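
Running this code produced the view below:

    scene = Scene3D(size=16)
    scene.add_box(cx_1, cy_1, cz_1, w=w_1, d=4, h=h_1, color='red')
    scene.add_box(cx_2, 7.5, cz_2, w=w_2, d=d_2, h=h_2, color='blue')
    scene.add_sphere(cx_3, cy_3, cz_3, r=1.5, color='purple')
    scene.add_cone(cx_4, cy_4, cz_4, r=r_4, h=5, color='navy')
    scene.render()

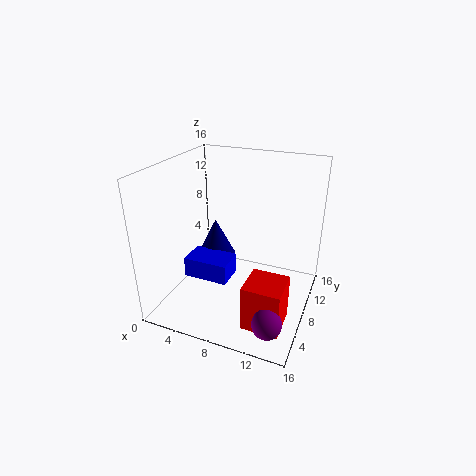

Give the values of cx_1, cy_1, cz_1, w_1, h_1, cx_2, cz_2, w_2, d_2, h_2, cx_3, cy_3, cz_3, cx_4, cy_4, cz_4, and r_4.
cx_1 = 10.5, cy_1 = 2.5, cz_1 = 0.5, w_1 = 4, h_1 = 5, cx_2 = 1, cz_2 = 1.5, w_2 = 5.5, d_2 = 3.5, h_2 = 2.5, cx_3 = 13.5, cy_3 = 2, cz_3 = 2.5, cx_4 = 3, cy_4 = 12.5, cz_4 = 2.5, r_4 = 2.5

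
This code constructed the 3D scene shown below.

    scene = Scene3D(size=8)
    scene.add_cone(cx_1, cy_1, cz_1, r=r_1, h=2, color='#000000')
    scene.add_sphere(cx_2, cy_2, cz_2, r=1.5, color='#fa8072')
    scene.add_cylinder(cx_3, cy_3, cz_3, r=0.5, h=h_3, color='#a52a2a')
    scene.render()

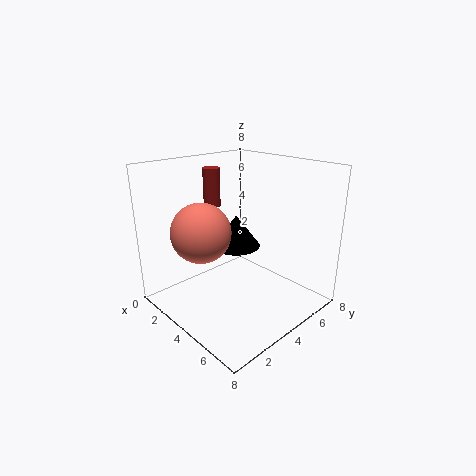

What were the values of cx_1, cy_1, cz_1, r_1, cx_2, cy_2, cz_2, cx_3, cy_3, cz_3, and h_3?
cx_1 = 2.25
cy_1 = 5.5
cz_1 = 2.5
r_1 = 1.5
cx_2 = 4
cy_2 = 1.5
cz_2 = 5
cx_3 = 1.5
cy_3 = 4.25
cz_3 = 5.25
h_3 = 2.25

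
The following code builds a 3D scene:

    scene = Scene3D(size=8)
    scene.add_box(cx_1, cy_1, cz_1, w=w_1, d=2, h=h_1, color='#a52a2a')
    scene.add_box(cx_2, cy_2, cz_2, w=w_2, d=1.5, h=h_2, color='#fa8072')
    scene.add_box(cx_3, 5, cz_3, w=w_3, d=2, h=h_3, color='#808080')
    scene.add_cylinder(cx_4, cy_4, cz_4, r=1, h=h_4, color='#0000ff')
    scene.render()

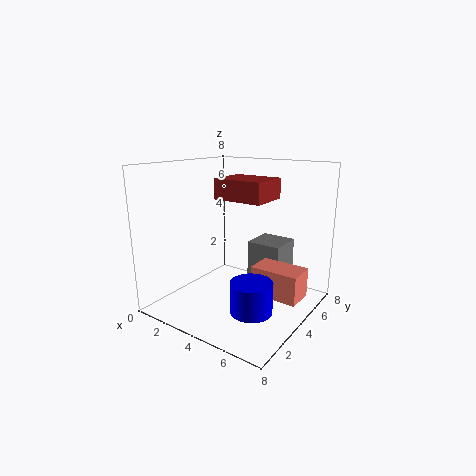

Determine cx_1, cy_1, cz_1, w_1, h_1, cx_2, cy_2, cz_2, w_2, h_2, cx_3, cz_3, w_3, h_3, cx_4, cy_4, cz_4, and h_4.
cx_1 = 4, cy_1 = 2, cz_1 = 6.5, w_1 = 2.5, h_1 = 1, cx_2 = 5.5, cy_2 = 3, cz_2 = 1.5, w_2 = 2.5, h_2 = 1.5, cx_3 = 4, cz_3 = 0.5, w_3 = 2, h_3 = 3, cx_4 = 6.5, cy_4 = 1.5, cz_4 = 1.5, h_4 = 1.5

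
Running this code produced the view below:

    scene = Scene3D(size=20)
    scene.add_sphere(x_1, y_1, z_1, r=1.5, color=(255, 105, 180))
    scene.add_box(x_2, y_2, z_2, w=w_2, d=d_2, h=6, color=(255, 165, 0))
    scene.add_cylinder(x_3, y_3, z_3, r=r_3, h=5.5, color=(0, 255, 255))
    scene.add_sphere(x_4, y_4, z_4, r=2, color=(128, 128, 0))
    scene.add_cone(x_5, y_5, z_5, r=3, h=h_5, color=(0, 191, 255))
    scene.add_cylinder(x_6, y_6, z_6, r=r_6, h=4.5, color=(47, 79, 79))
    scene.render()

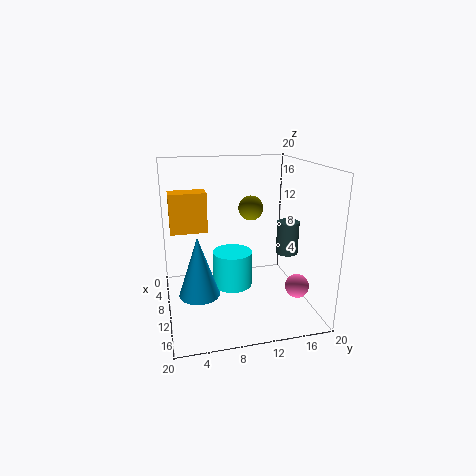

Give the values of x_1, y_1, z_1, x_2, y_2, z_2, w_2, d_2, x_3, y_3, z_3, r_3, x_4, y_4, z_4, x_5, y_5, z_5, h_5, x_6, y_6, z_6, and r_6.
x_1 = 17
y_1 = 16
z_1 = 5.5
x_2 = 2.5
y_2 = 1
z_2 = 9.5
w_2 = 3
d_2 = 5.5
x_3 = 6.5
y_3 = 10
z_3 = 1
r_3 = 3
x_4 = 2.5
y_4 = 14
z_4 = 12
x_5 = 8.5
y_5 = 4.5
z_5 = 1
h_5 = 9
x_6 = 12
y_6 = 16.5
z_6 = 8
r_6 = 1.5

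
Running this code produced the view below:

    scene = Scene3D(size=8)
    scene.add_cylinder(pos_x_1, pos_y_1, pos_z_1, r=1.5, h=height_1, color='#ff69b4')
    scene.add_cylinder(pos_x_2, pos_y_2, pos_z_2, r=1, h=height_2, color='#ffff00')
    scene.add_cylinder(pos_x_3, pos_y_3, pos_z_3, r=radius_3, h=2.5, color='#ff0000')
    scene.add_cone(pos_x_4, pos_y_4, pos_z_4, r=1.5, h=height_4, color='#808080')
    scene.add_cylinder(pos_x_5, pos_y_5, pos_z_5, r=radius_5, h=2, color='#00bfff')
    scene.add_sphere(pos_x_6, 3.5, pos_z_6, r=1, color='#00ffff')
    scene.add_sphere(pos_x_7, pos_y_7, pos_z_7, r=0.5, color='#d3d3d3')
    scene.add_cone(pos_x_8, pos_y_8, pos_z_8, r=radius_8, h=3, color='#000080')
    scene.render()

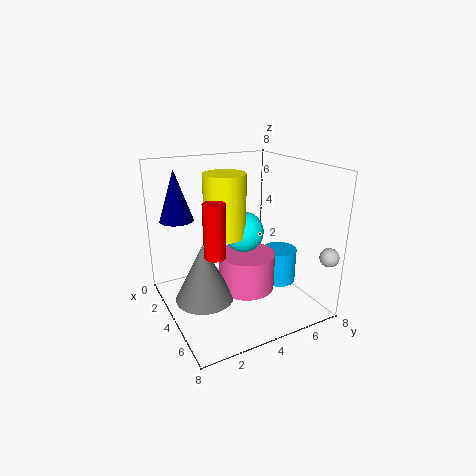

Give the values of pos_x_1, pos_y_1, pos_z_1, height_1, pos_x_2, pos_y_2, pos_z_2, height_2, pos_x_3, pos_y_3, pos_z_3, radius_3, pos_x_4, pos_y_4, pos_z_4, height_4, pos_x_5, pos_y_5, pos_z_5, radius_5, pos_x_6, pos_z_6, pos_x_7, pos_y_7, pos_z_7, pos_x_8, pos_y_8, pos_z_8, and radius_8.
pos_x_1 = 5, pos_y_1 = 4, pos_z_1 = 1.5, height_1 = 2, pos_x_2 = 5.5, pos_y_2 = 2.5, pos_z_2 = 5, height_2 = 3, pos_x_3 = 6.5, pos_y_3 = 1.5, pos_z_3 = 4.5, radius_3 = 0.5, pos_x_4 = 5, pos_y_4 = 1.5, pos_z_4 = 1.5, height_4 = 3, pos_x_5 = 4.5, pos_y_5 = 6.5, pos_z_5 = 1, radius_5 = 1, pos_x_6 = 5.5, pos_z_6 = 5, pos_x_7 = 7.5, pos_y_7 = 7.5, pos_z_7 = 3.5, pos_x_8 = 1, pos_y_8 = 1.5, pos_z_8 = 4.5, radius_8 = 1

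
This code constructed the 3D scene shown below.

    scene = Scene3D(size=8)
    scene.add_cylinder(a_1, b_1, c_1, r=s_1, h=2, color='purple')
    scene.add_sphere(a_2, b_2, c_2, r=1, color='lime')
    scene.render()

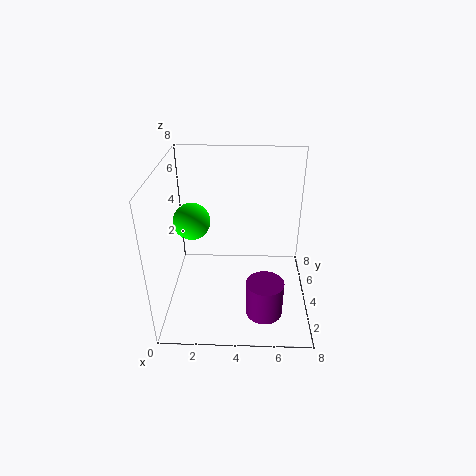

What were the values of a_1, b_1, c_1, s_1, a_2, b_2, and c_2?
a_1 = 5.5
b_1 = 2
c_1 = 0.5
s_1 = 1
a_2 = 1.5
b_2 = 4
c_2 = 5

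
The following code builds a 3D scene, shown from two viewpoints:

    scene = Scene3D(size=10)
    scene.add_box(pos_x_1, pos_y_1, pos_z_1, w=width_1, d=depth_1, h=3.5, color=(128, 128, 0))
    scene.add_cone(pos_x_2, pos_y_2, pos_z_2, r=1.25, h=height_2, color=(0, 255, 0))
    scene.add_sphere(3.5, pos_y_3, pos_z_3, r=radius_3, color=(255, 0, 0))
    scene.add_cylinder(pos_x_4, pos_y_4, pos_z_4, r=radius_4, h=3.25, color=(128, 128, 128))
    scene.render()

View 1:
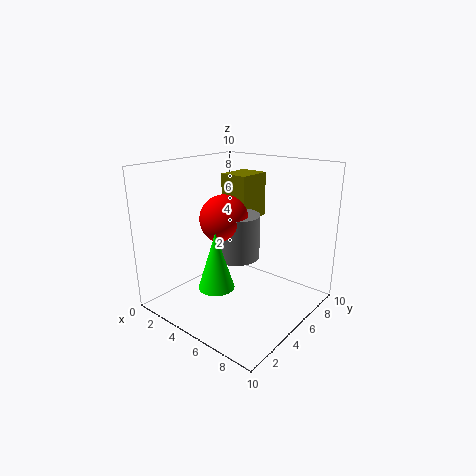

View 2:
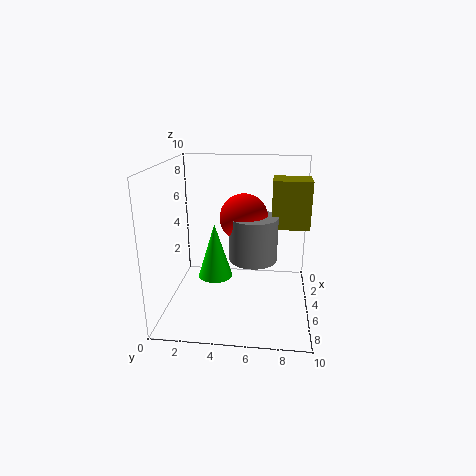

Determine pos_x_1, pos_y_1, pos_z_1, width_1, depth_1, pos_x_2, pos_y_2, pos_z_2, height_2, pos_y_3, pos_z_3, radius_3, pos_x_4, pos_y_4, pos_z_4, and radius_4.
pos_x_1 = 1.5, pos_y_1 = 7.25, pos_z_1 = 5.25, width_1 = 2.25, depth_1 = 2.75, pos_x_2 = 4.5, pos_y_2 = 3.25, pos_z_2 = 1.75, height_2 = 4, pos_y_3 = 5.25, pos_z_3 = 6, radius_3 = 1.75, pos_x_4 = 4, pos_y_4 = 6, pos_z_4 = 3, radius_4 = 1.75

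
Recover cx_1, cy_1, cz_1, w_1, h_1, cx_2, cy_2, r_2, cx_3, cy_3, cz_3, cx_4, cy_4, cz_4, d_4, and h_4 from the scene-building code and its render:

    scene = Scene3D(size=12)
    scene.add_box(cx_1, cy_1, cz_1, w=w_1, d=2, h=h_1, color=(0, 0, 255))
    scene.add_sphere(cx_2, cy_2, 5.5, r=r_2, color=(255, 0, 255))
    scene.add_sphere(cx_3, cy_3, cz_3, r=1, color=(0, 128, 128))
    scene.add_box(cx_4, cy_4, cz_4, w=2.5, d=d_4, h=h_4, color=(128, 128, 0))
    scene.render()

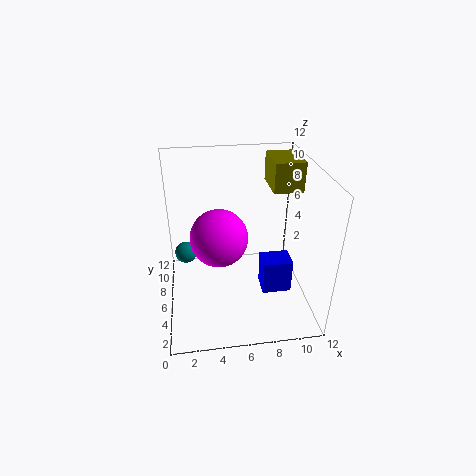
cx_1 = 8, cy_1 = 4.5, cz_1 = 1, w_1 = 2.5, h_1 = 3, cx_2 = 4.5, cy_2 = 7, r_2 = 2.5, cx_3 = 1.5, cy_3 = 9, cz_3 = 3, cx_4 = 9, cy_4 = 6.5, cz_4 = 9.5, d_4 = 3.5, h_4 = 2.5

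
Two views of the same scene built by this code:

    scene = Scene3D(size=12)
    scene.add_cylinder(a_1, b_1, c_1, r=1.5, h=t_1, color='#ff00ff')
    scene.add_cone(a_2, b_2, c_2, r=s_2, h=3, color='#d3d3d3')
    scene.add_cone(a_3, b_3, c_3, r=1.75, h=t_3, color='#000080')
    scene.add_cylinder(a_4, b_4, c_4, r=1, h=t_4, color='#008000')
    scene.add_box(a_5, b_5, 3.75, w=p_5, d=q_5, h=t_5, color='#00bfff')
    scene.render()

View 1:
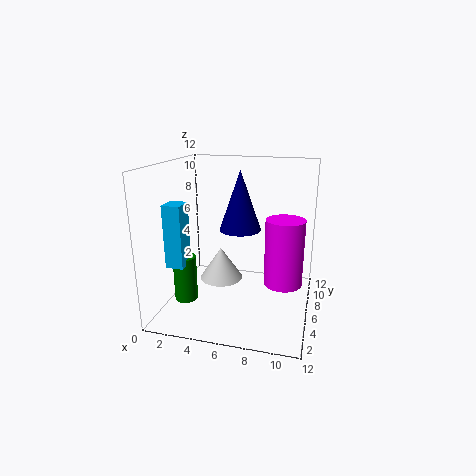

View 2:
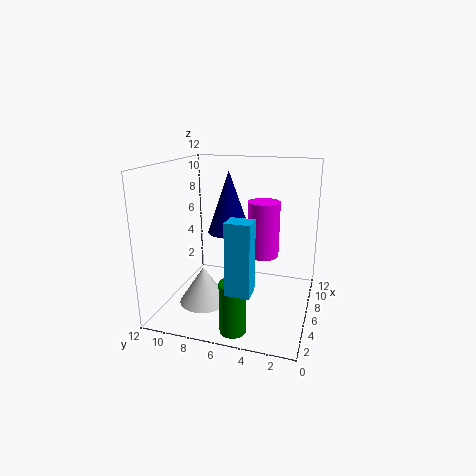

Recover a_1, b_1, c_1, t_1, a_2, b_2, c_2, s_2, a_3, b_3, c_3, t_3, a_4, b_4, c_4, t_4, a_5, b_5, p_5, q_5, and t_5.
a_1 = 10, b_1 = 4.75, c_1 = 3, t_1 = 5.25, a_2 = 3.75, b_2 = 8.25, c_2 = 1, s_2 = 2, a_3 = 6, b_3 = 6.75, c_3 = 6.5, t_3 = 5, a_4 = 1.5, b_4 = 5, c_4 = 0.25, t_4 = 4, a_5 = 0.5, b_5 = 3.5, p_5 = 1.5, q_5 = 1.75, t_5 = 5.25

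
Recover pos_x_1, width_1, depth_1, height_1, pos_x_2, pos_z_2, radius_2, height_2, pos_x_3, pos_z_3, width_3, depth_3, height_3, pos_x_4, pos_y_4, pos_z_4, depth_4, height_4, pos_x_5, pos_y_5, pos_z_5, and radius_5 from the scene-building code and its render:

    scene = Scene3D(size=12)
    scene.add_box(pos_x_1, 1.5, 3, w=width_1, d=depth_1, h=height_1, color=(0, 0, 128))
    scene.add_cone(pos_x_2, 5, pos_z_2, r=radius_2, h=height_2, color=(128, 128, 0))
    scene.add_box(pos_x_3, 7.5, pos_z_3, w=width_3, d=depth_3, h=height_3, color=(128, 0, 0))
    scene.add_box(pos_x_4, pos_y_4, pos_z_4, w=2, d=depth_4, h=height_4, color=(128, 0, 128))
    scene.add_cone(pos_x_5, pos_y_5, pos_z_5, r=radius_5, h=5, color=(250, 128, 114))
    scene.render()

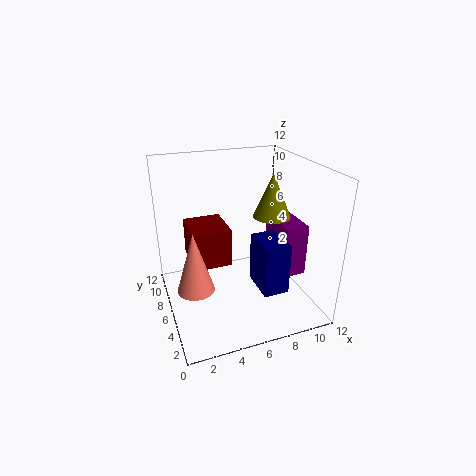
pos_x_1 = 6.5; width_1 = 2; depth_1 = 3; height_1 = 4; pos_x_2 = 8.5; pos_z_2 = 8; radius_2 = 1.5; height_2 = 3.5; pos_x_3 = 2.5; pos_z_3 = 2.5; width_3 = 3.5; depth_3 = 4; height_3 = 3.5; pos_x_4 = 9.5; pos_y_4 = 4; pos_z_4 = 2.5; depth_4 = 4; height_4 = 4.5; pos_x_5 = 2; pos_y_5 = 5; pos_z_5 = 2.5; radius_5 = 1.5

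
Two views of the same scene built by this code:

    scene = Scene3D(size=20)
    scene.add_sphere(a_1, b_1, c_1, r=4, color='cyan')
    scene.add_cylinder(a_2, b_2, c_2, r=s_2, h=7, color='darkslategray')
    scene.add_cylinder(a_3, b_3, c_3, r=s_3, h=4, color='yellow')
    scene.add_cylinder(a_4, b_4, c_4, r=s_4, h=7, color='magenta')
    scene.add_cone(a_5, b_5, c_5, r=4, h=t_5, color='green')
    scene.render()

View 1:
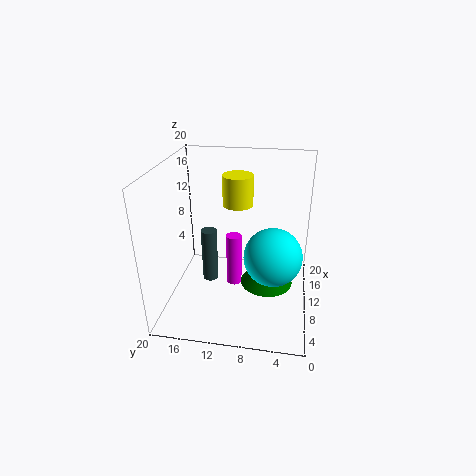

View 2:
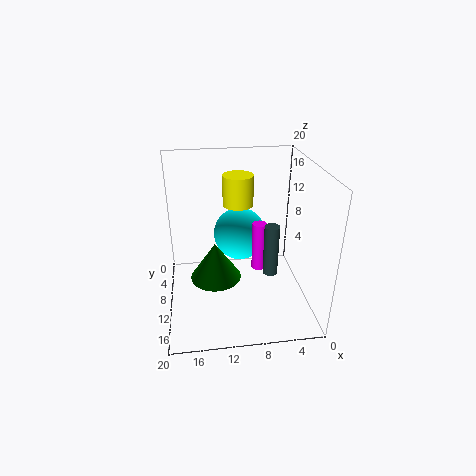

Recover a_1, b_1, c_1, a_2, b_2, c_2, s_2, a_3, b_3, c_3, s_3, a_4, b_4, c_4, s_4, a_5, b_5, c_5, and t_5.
a_1 = 9
b_1 = 5
c_1 = 8
a_2 = 6
b_2 = 13
c_2 = 6
s_2 = 1
a_3 = 10
b_3 = 10
c_3 = 15
s_3 = 2
a_4 = 7
b_4 = 10
c_4 = 5
s_4 = 1
a_5 = 13
b_5 = 6
c_5 = 1
t_5 = 6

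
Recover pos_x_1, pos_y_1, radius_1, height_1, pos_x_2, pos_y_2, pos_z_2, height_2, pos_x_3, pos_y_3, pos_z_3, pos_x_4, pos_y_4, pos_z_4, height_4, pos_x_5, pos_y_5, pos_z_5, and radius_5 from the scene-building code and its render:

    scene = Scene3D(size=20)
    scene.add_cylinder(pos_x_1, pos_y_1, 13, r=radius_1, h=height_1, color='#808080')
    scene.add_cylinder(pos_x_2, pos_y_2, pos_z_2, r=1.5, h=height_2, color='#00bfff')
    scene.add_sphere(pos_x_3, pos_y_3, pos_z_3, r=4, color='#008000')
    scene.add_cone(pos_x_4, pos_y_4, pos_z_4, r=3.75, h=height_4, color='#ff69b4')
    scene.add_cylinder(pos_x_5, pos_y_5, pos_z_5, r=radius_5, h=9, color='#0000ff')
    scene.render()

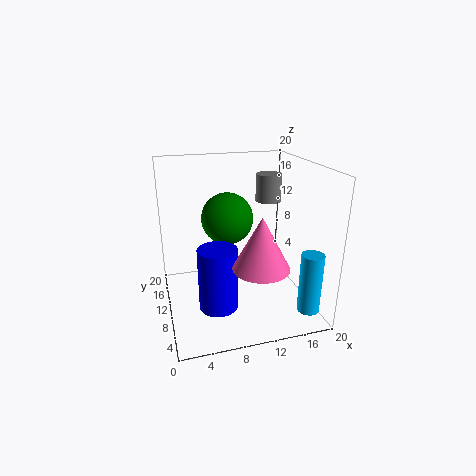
pos_x_1 = 16.75; pos_y_1 = 16.25; radius_1 = 2; height_1 = 4.25; pos_x_2 = 18; pos_y_2 = 3.25; pos_z_2 = 1.25; height_2 = 8.25; pos_x_3 = 10; pos_y_3 = 16; pos_z_3 = 10.75; pos_x_4 = 11.75; pos_y_4 = 5.25; pos_z_4 = 7.5; height_4 = 7; pos_x_5 = 6.75; pos_y_5 = 8.75; pos_z_5 = 0.25; radius_5 = 2.75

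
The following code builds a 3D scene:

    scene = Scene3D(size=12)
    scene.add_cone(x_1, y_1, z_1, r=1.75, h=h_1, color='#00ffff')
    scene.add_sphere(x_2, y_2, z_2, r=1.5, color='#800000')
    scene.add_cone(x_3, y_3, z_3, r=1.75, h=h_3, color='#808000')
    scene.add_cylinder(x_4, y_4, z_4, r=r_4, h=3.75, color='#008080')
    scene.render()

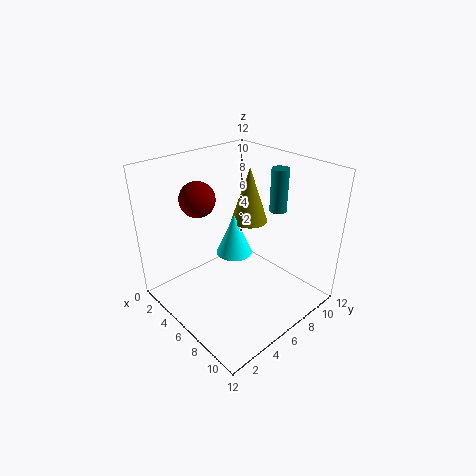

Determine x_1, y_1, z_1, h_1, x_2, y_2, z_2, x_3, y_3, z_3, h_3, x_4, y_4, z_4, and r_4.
x_1 = 3, y_1 = 8.25, z_1 = 2.25, h_1 = 4, x_2 = 3, y_2 = 4.25, z_2 = 9, x_3 = 3.25, y_3 = 10, z_3 = 5.25, h_3 = 5.25, x_4 = 6.75, y_4 = 10, z_4 = 7.5, r_4 = 0.75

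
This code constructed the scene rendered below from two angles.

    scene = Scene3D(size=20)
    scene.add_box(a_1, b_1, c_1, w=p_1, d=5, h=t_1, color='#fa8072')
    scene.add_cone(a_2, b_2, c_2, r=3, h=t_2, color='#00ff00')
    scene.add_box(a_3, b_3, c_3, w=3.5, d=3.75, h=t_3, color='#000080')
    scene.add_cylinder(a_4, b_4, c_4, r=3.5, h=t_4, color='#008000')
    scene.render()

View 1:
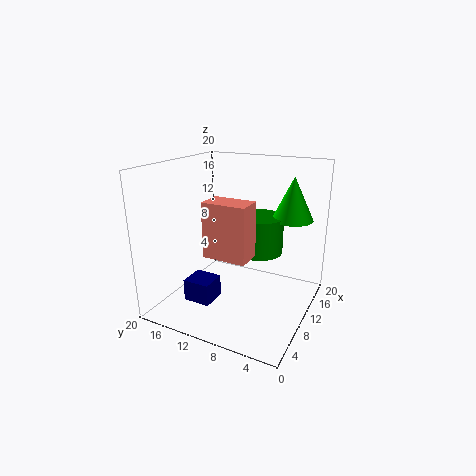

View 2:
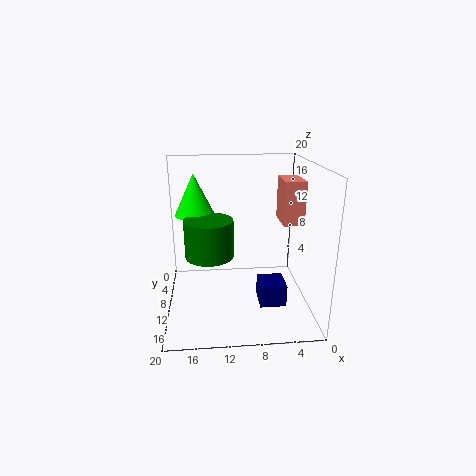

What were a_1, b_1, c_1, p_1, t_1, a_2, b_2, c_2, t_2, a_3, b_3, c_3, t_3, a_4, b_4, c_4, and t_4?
a_1 = 0.5, b_1 = 4.5, c_1 = 11.25, p_1 = 3, t_1 = 6.25, a_2 = 16, b_2 = 4.25, c_2 = 11.75, t_2 = 6.25, a_3 = 4, b_3 = 11.5, c_3 = 2, t_3 = 3, a_4 = 14, b_4 = 8.5, c_4 = 6.75, t_4 = 5.5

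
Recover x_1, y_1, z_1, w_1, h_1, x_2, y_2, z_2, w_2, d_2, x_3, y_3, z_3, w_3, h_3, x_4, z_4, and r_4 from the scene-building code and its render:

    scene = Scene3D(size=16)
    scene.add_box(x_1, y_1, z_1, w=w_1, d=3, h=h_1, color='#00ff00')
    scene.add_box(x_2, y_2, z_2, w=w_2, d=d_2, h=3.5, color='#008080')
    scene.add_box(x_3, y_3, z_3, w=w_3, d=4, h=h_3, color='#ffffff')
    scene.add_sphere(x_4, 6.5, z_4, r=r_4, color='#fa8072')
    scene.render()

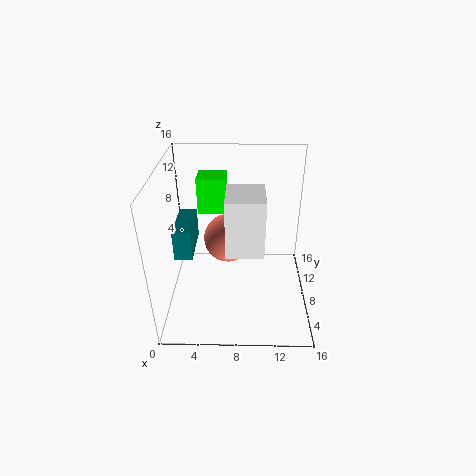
x_1 = 3; y_1 = 12.5; z_1 = 8.5; w_1 = 3.5; h_1 = 4.5; x_2 = 1; y_2 = 6.5; z_2 = 6; w_2 = 2; d_2 = 5.5; x_3 = 7; y_3 = 1.5; z_3 = 10; w_3 = 3.5; h_3 = 5.5; x_4 = 7; z_4 = 9; r_4 = 2.5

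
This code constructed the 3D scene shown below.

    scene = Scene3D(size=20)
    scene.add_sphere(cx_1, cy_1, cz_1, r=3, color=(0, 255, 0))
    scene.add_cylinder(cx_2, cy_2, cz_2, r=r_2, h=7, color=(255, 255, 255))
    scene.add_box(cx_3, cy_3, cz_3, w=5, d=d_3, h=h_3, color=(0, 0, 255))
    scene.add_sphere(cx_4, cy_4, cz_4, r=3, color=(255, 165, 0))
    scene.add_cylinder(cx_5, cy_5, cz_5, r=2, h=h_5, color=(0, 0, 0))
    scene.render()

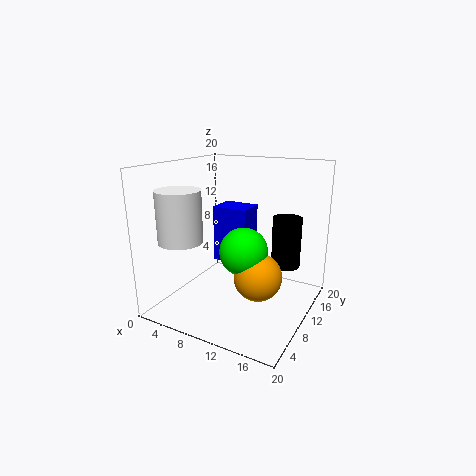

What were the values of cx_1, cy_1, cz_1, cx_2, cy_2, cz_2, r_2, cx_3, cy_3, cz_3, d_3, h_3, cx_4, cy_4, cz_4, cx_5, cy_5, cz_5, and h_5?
cx_1 = 13; cy_1 = 6; cz_1 = 10; cx_2 = 4; cy_2 = 5; cz_2 = 10; r_2 = 3; cx_3 = 6; cy_3 = 10; cz_3 = 6; d_3 = 4; h_3 = 8; cx_4 = 15; cy_4 = 6; cz_4 = 7; cx_5 = 16; cy_5 = 13; cz_5 = 6; h_5 = 7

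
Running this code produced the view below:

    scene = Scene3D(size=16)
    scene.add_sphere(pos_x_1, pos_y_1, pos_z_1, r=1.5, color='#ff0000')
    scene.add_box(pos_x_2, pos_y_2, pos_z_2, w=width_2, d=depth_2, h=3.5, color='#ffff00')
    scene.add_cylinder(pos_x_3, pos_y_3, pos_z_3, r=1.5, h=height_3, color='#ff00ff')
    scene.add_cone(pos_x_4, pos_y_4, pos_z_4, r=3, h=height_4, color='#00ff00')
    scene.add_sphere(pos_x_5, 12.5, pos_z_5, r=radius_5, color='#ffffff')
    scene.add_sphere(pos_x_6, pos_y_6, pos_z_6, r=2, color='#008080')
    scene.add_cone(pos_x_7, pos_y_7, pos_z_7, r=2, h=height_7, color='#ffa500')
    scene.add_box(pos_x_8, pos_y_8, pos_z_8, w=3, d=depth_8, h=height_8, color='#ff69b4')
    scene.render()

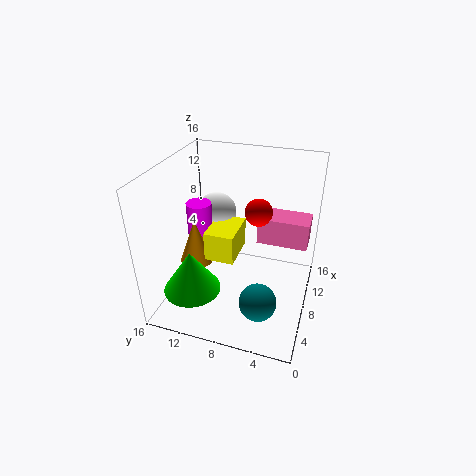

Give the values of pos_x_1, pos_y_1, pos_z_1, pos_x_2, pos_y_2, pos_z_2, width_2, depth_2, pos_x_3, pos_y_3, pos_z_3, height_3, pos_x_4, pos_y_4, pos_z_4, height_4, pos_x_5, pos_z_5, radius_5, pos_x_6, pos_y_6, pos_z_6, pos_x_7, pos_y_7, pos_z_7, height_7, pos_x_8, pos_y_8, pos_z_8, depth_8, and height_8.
pos_x_1 = 9
pos_y_1 = 6
pos_z_1 = 11
pos_x_2 = 7.5
pos_y_2 = 8.5
pos_z_2 = 4.5
width_2 = 5
depth_2 = 3.5
pos_x_3 = 10
pos_y_3 = 13.5
pos_z_3 = 6
height_3 = 4.5
pos_x_4 = 3
pos_y_4 = 11.5
pos_z_4 = 4
height_4 = 4.5
pos_x_5 = 13
pos_z_5 = 8
radius_5 = 2.5
pos_x_6 = 4
pos_y_6 = 4.5
pos_z_6 = 3
pos_x_7 = 8.5
pos_y_7 = 13.5
pos_z_7 = 3.5
height_7 = 5.5
pos_x_8 = 8.5
pos_y_8 = 0.5
pos_z_8 = 7.5
depth_8 = 5.5
height_8 = 3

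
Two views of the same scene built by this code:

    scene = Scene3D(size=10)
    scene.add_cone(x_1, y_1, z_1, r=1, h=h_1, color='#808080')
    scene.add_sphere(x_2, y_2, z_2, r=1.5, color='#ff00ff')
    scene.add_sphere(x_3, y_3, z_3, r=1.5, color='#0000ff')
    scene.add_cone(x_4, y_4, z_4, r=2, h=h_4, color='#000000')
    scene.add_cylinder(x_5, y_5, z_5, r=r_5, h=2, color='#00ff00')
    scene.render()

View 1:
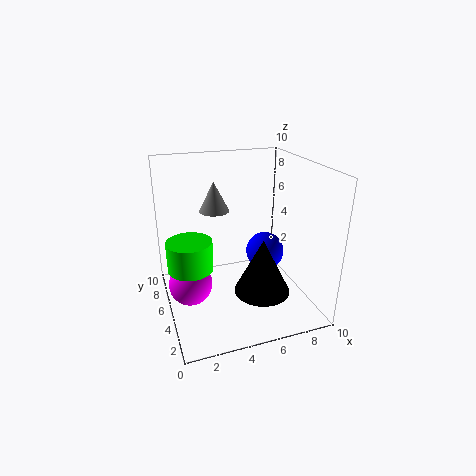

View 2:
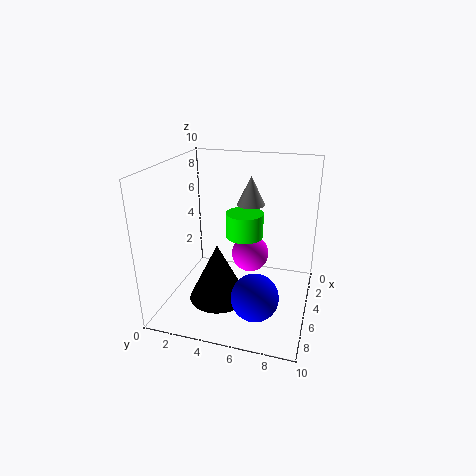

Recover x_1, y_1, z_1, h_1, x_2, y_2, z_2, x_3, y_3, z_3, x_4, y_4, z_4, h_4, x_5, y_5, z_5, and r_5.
x_1 = 3.5; y_1 = 5.5; z_1 = 7; h_1 = 2; x_2 = 1.5; y_2 = 5; z_2 = 2; x_3 = 8; y_3 = 7; z_3 = 2.5; x_4 = 6.5; y_4 = 4; z_4 = 1; h_4 = 4; x_5 = 1.5; y_5 = 4.5; z_5 = 3.5; r_5 = 1.5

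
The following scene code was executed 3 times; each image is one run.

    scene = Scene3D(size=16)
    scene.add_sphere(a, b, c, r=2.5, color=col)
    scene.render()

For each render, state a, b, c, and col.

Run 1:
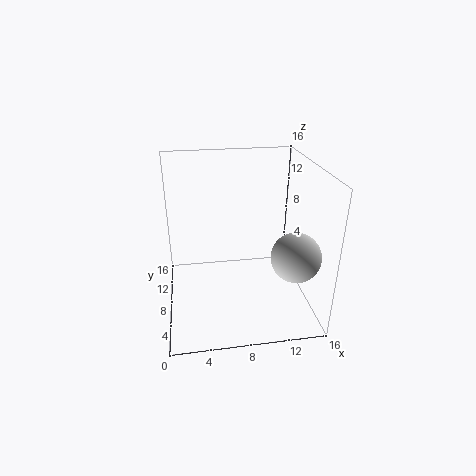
a = 13; b = 3; c = 8; col = 'lightgray'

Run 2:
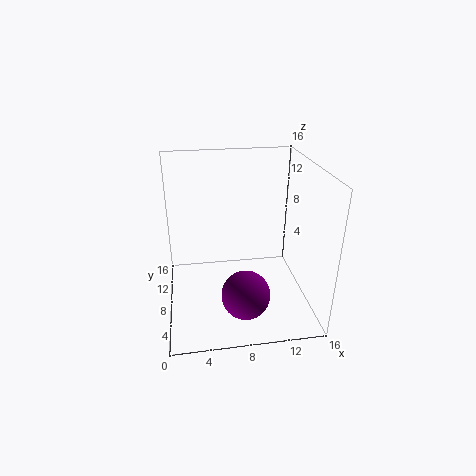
a = 8; b = 3; c = 4; col = 'purple'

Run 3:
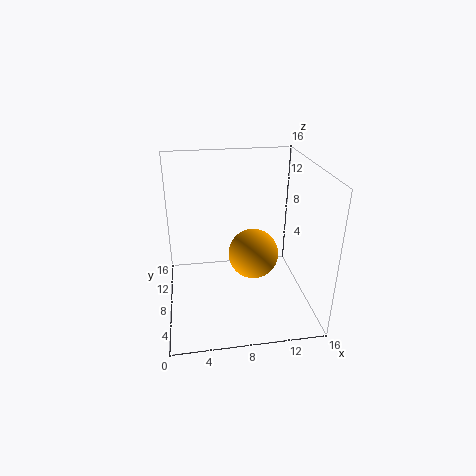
a = 9; b = 4.5; c = 8; col = 'orange'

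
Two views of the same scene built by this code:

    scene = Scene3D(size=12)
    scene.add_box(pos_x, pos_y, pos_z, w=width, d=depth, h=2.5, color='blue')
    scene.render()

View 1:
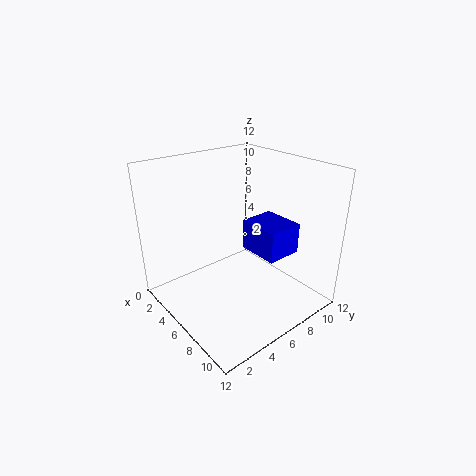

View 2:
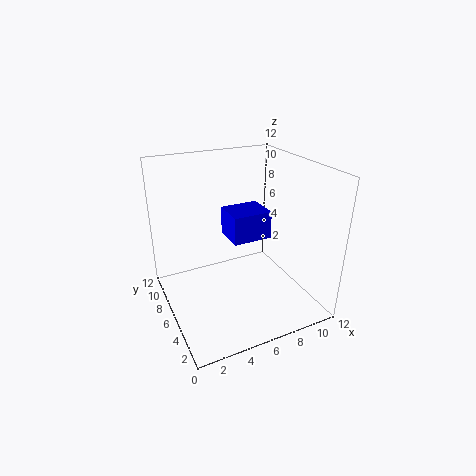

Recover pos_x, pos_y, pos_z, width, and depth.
pos_x = 6, pos_y = 6.5, pos_z = 5, width = 3.5, depth = 3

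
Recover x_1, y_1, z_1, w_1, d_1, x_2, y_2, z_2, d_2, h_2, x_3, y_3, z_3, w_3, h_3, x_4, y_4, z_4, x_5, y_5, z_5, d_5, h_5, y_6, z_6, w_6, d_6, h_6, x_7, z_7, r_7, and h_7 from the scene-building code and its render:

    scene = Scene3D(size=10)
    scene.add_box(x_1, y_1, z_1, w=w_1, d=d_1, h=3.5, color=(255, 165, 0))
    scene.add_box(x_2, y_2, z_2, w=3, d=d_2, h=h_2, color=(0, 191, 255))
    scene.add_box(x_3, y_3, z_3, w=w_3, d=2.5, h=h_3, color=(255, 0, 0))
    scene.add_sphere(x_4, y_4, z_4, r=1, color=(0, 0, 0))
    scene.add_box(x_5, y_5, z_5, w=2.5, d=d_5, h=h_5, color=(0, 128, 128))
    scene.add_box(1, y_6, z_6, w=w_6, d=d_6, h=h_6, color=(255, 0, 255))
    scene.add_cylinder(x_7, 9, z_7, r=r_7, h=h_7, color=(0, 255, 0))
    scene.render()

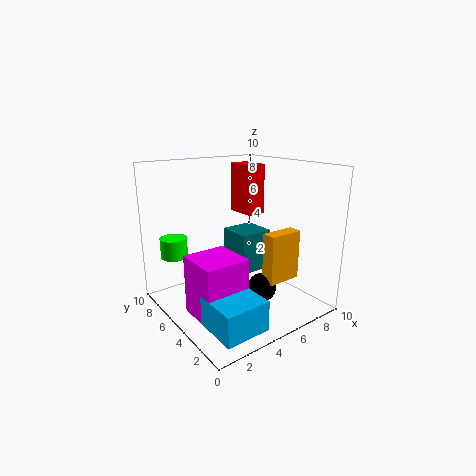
x_1 = 6; y_1 = 2.5; z_1 = 2; w_1 = 2.5; d_1 = 1; x_2 = 1; y_2 = 0.5; z_2 = 0.5; d_2 = 3; h_2 = 2; x_3 = 8; y_3 = 7.5; z_3 = 5.5; w_3 = 1.5; h_3 = 4; x_4 = 6; y_4 = 3.5; z_4 = 1.5; x_5 = 5.5; y_5 = 5; z_5 = 2; d_5 = 2.5; h_5 = 3; y_6 = 2.5; z_6 = 0.5; w_6 = 3; d_6 = 3; h_6 = 4; x_7 = 2; z_7 = 3; r_7 = 1; h_7 = 1.5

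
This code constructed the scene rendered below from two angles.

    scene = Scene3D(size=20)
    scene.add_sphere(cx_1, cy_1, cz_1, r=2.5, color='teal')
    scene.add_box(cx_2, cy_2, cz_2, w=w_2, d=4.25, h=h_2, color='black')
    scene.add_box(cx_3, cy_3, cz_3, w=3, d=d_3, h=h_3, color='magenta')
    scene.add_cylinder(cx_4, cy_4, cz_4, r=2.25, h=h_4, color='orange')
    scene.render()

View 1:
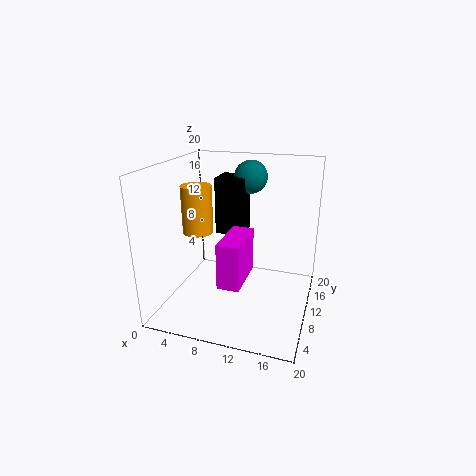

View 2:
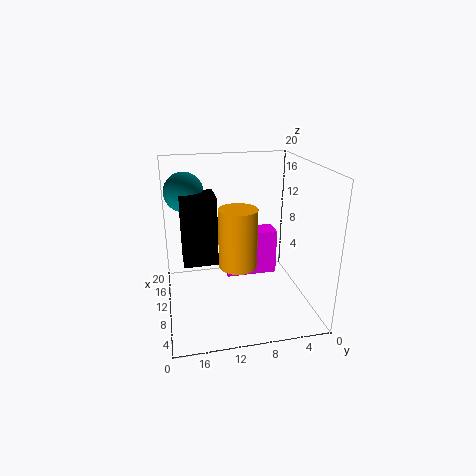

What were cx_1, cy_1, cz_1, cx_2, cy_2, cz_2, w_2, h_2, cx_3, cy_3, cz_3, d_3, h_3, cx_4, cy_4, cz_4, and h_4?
cx_1 = 9.75; cy_1 = 17; cz_1 = 17; cx_2 = 5.25; cy_2 = 13.5; cz_2 = 8.75; w_2 = 4.25; h_2 = 8.5; cx_3 = 8.75; cy_3 = 4.75; cz_3 = 4.75; d_3 = 7; h_3 = 6.25; cx_4 = 3.25; cy_4 = 11.5; cz_4 = 9.5; h_4 = 7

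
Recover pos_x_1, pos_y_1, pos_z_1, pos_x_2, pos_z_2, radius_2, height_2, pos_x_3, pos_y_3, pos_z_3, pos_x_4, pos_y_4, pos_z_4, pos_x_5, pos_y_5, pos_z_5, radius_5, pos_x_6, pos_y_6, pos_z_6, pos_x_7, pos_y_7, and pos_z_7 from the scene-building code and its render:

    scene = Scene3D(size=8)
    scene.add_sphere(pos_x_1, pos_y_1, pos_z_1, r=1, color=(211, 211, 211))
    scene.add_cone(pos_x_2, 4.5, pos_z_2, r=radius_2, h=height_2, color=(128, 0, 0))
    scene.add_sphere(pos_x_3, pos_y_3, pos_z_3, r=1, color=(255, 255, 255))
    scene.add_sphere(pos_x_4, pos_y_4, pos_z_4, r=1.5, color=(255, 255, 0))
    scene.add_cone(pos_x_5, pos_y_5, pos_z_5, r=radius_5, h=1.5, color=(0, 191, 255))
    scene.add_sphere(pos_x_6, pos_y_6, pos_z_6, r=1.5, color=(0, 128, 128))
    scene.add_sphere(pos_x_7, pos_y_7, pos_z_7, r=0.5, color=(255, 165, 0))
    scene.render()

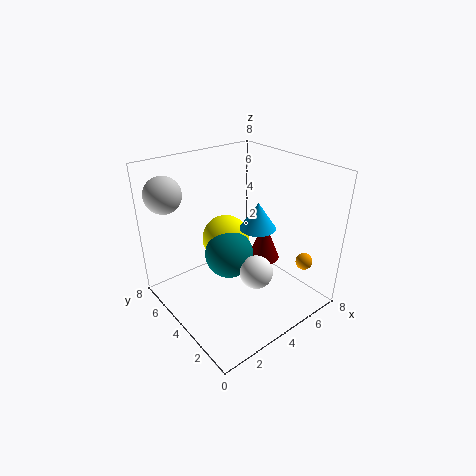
pos_x_1 = 1
pos_y_1 = 6.5
pos_z_1 = 6.5
pos_x_2 = 6.5
pos_z_2 = 1.5
radius_2 = 1
height_2 = 2.5
pos_x_3 = 5
pos_y_3 = 3.5
pos_z_3 = 1.5
pos_x_4 = 5
pos_y_4 = 6.5
pos_z_4 = 2.5
pos_x_5 = 5
pos_y_5 = 3.5
pos_z_5 = 4.5
radius_5 = 1
pos_x_6 = 4.5
pos_y_6 = 5.5
pos_z_6 = 2
pos_x_7 = 7.5
pos_y_7 = 2
pos_z_7 = 2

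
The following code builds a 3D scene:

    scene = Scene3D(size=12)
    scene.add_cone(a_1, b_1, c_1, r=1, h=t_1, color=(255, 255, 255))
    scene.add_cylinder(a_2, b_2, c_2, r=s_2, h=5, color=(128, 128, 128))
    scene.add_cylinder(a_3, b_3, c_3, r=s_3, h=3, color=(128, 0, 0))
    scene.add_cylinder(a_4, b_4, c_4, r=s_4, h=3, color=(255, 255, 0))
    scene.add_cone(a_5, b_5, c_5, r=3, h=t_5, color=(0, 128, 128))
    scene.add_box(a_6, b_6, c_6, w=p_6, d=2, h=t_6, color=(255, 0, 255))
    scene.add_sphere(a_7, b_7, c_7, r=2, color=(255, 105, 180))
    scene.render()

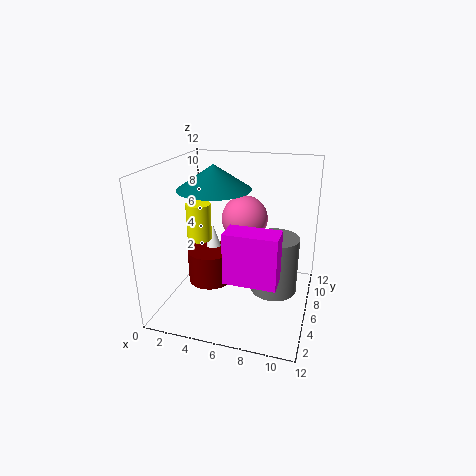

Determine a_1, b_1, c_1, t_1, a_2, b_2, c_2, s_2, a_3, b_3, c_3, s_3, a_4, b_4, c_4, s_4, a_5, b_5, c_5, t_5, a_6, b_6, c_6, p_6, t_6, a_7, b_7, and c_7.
a_1 = 3, b_1 = 8, c_1 = 3, t_1 = 3, a_2 = 9, b_2 = 7, c_2 = 1, s_2 = 2, a_3 = 3, b_3 = 7, c_3 = 1, s_3 = 2, a_4 = 3, b_4 = 5, c_4 = 6, s_4 = 1, a_5 = 4, b_5 = 6, c_5 = 10, t_5 = 2, a_6 = 6, b_6 = 2, c_6 = 4, p_6 = 4, t_6 = 4, a_7 = 6, b_7 = 8, c_7 = 7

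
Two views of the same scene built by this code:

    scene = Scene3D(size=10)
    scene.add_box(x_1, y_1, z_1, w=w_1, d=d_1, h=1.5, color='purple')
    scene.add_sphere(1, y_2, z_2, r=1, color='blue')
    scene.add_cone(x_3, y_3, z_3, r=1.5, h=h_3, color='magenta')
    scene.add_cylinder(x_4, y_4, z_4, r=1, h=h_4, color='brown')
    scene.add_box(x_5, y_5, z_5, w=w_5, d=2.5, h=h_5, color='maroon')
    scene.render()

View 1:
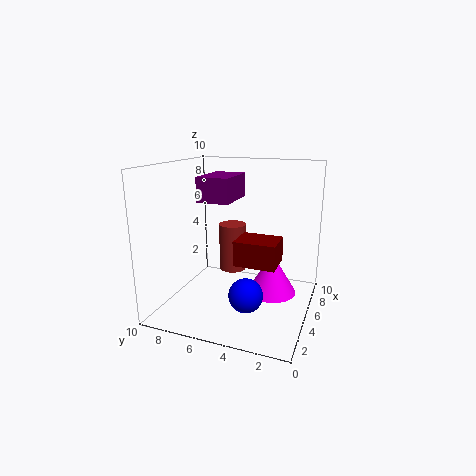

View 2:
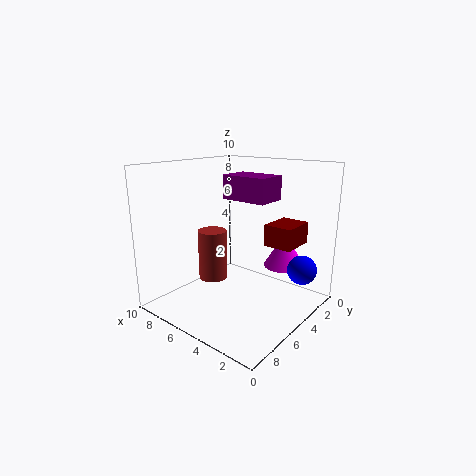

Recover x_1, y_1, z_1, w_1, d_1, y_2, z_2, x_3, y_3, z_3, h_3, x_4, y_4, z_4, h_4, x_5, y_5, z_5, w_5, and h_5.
x_1 = 2, y_1 = 4.5, z_1 = 8, w_1 = 3, d_1 = 2, y_2 = 3, z_2 = 3, x_3 = 3, y_3 = 2, z_3 = 2.5, h_3 = 2.5, x_4 = 6.5, y_4 = 6, z_4 = 2, h_4 = 3.5, x_5 = 1.5, y_5 = 1.5, z_5 = 4.5, w_5 = 2, h_5 = 1.5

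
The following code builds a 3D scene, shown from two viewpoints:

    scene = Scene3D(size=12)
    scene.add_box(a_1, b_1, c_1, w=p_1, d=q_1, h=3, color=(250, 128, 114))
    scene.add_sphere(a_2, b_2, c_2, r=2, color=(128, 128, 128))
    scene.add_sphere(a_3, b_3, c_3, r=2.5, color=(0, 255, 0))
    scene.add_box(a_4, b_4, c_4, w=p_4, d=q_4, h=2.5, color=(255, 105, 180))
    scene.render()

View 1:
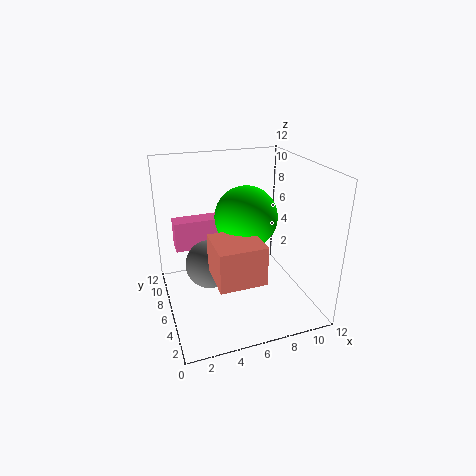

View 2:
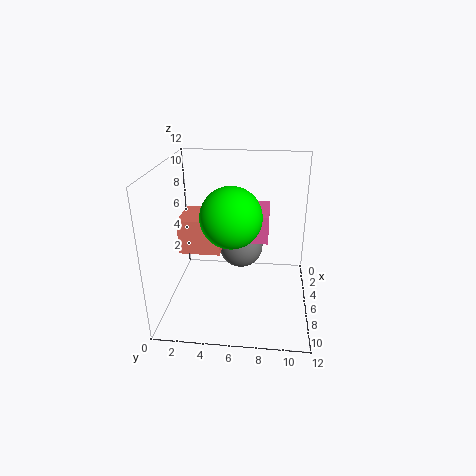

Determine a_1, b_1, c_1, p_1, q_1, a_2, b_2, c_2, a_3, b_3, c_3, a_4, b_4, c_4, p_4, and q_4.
a_1 = 3; b_1 = 1; c_1 = 4.5; p_1 = 3.5; q_1 = 3.5; a_2 = 3.5; b_2 = 6; c_2 = 4; a_3 = 6.5; b_3 = 5.5; c_3 = 8; a_4 = 1; b_4 = 7; c_4 = 5; p_4 = 4; q_4 = 1.5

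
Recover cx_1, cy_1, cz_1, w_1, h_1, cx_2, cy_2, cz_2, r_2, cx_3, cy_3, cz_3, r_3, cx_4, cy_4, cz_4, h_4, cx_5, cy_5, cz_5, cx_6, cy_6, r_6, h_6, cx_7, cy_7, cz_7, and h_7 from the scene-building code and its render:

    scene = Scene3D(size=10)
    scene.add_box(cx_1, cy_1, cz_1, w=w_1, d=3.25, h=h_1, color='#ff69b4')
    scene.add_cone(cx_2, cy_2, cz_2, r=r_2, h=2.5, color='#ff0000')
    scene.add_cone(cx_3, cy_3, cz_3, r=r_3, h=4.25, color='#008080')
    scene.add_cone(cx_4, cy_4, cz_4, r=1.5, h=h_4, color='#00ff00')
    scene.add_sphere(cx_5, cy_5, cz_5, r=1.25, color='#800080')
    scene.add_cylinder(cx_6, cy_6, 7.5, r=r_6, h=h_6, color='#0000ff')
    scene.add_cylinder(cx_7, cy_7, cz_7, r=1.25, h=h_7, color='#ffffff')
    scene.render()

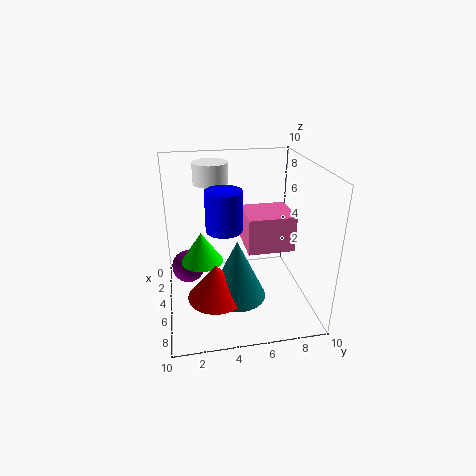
cx_1 = 3.25; cy_1 = 5.5; cz_1 = 4.25; w_1 = 3; h_1 = 2.5; cx_2 = 6.25; cy_2 = 3.25; cz_2 = 1.25; r_2 = 2; cx_3 = 6; cy_3 = 4.75; cz_3 = 1; r_3 = 2; cx_4 = 4.25; cy_4 = 2.5; cz_4 = 3; h_4 = 2.25; cx_5 = 2.75; cy_5 = 1.5; cz_5 = 1.75; cx_6 = 8.75; cy_6 = 3.5; r_6 = 1; h_6 = 2.25; cx_7 = 2.5; cy_7 = 3.5; cz_7 = 8.25; h_7 = 1.5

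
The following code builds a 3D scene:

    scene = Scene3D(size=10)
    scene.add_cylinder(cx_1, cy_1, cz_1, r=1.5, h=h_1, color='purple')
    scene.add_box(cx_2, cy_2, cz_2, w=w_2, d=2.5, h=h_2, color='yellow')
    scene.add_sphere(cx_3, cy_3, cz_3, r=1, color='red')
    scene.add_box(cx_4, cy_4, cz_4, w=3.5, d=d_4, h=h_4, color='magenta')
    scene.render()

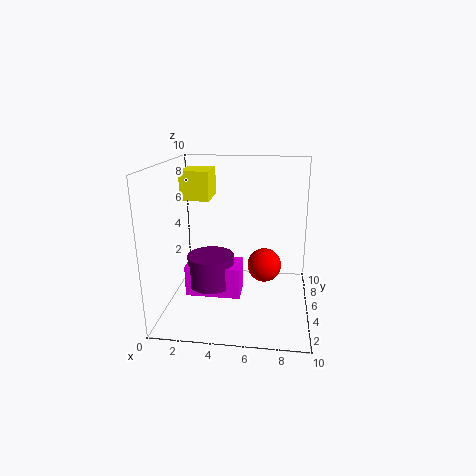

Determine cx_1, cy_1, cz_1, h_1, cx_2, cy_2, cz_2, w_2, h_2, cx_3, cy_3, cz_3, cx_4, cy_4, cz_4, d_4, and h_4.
cx_1 = 3.5; cy_1 = 3; cz_1 = 2.5; h_1 = 2; cx_2 = 1; cy_2 = 5; cz_2 = 7.5; w_2 = 2; h_2 = 2; cx_3 = 7; cy_3 = 2; cz_3 = 4.5; cx_4 = 2; cy_4 = 2; cz_4 = 2; d_4 = 2; h_4 = 2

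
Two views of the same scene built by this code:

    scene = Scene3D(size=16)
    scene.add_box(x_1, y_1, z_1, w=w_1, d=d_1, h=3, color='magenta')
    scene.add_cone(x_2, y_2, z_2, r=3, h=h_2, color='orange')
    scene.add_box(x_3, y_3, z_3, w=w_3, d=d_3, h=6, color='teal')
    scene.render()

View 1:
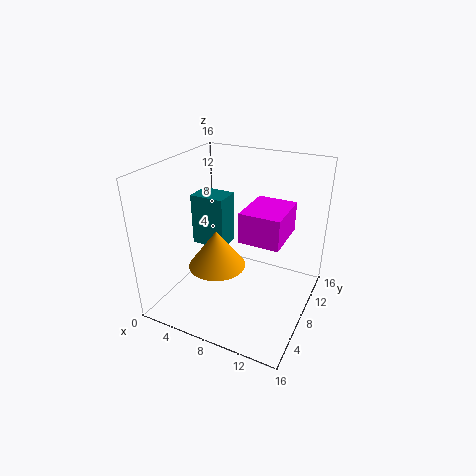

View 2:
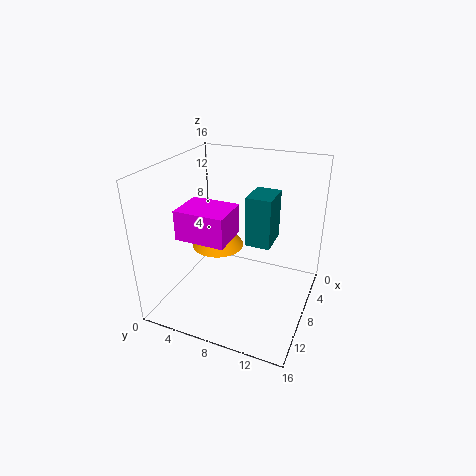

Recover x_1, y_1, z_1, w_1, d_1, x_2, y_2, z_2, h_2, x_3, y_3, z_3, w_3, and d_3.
x_1 = 10; y_1 = 4; z_1 = 10; w_1 = 4; d_1 = 5; x_2 = 7; y_2 = 5; z_2 = 6; h_2 = 4; x_3 = 2; y_3 = 8; z_3 = 6; w_3 = 4; d_3 = 3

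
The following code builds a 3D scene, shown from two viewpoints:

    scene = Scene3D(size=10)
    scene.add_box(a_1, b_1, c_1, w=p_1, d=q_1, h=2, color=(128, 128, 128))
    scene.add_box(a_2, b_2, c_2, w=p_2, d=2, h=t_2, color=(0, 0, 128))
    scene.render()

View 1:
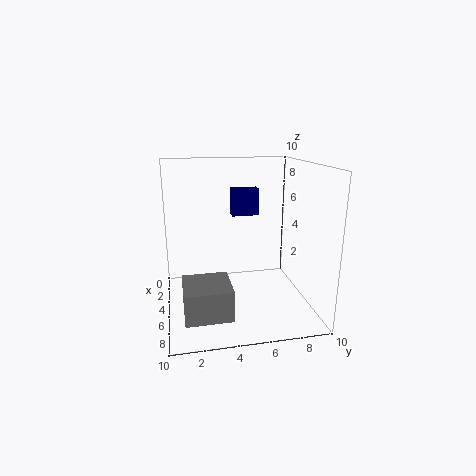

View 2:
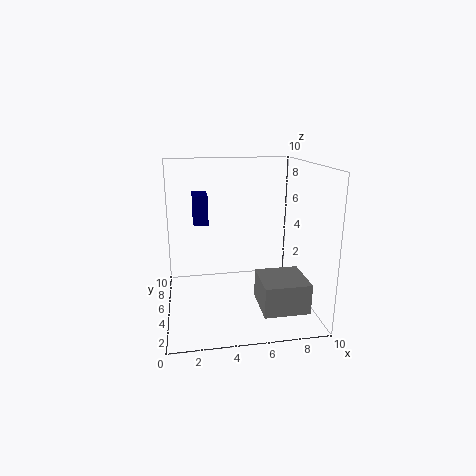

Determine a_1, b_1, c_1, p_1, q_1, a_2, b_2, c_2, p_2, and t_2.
a_1 = 6
b_1 = 1
c_1 = 1
p_1 = 3
q_1 = 3
a_2 = 2
b_2 = 5
c_2 = 6
p_2 = 1
t_2 = 2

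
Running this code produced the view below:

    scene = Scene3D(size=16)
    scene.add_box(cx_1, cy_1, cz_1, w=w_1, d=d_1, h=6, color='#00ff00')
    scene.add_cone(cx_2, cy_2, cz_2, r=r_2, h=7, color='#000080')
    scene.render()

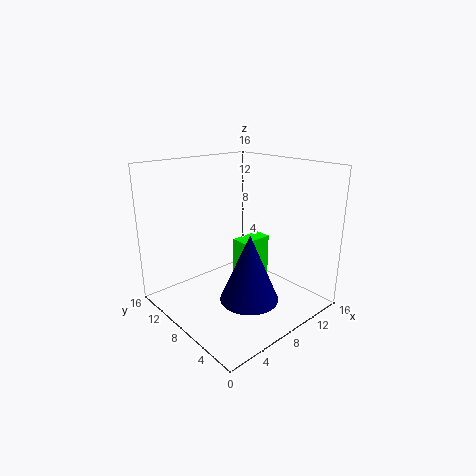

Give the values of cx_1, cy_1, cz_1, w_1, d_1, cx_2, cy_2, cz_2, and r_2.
cx_1 = 9
cy_1 = 8
cz_1 = 1
w_1 = 4
d_1 = 2
cx_2 = 6
cy_2 = 4
cz_2 = 3
r_2 = 3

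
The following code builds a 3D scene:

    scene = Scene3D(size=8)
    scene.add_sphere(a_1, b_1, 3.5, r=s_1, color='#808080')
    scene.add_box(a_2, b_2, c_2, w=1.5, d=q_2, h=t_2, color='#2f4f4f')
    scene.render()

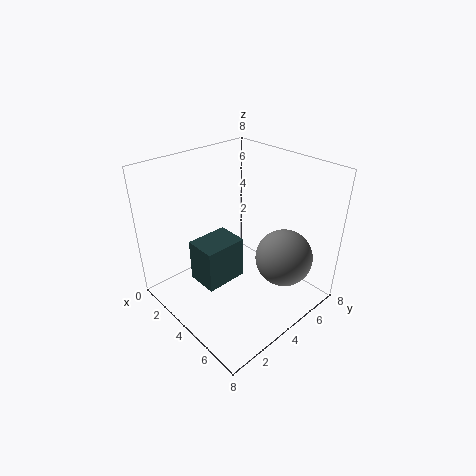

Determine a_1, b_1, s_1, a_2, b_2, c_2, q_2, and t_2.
a_1 = 6.5
b_1 = 5
s_1 = 1.5
a_2 = 4.5
b_2 = 0.5
c_2 = 3.5
q_2 = 2
t_2 = 2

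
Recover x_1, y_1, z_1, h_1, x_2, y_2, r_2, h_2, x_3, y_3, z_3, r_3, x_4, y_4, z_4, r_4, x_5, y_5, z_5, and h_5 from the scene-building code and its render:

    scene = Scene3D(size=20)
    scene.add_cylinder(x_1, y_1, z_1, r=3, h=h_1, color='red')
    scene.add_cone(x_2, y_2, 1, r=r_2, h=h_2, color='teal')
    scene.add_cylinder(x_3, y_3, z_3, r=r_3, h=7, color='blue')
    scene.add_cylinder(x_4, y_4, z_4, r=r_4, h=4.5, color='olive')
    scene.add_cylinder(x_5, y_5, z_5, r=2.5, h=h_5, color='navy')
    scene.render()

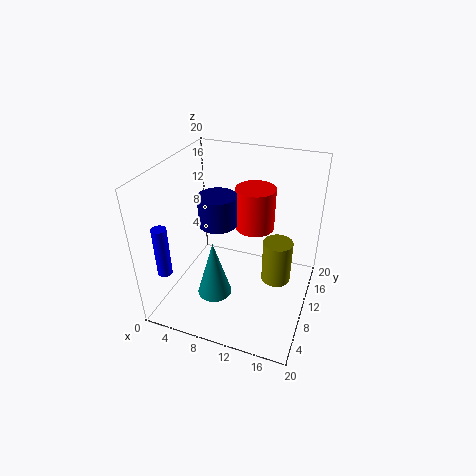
x_1 = 10.5, y_1 = 16, z_1 = 8.5, h_1 = 6.5, x_2 = 7, y_2 = 8, r_2 = 2.5, h_2 = 8.5, x_3 = 1.5, y_3 = 4, z_3 = 6, r_3 = 1, x_4 = 17.5, y_4 = 1.5, z_4 = 12, r_4 = 1.5, x_5 = 8, y_5 = 8, z_5 = 13, h_5 = 4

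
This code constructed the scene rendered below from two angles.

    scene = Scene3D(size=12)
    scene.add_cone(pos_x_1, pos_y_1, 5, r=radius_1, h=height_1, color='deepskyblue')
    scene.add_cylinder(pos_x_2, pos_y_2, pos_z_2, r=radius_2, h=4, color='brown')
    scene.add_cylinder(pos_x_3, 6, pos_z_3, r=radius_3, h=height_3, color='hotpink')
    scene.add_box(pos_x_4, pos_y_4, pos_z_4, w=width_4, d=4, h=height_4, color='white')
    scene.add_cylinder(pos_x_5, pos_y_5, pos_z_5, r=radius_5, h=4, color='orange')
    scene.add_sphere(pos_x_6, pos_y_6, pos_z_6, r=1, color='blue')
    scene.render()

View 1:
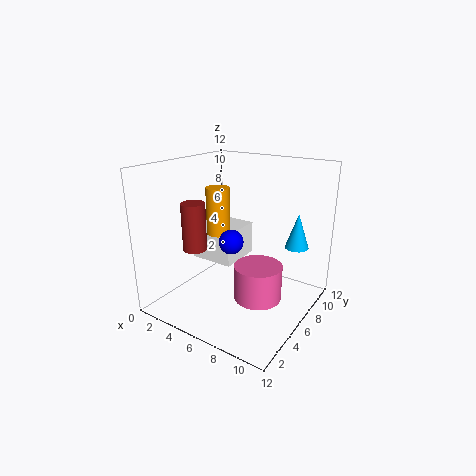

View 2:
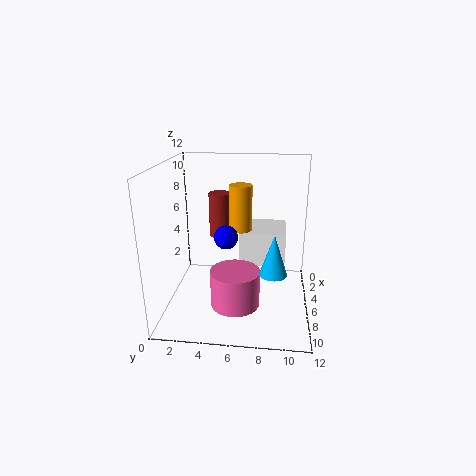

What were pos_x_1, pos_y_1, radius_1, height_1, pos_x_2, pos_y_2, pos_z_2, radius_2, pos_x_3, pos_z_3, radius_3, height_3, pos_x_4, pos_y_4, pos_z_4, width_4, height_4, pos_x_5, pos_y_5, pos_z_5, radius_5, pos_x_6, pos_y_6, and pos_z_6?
pos_x_1 = 10; pos_y_1 = 9; radius_1 = 1; height_1 = 3; pos_x_2 = 3; pos_y_2 = 4; pos_z_2 = 5; radius_2 = 1; pos_x_3 = 8; pos_z_3 = 1; radius_3 = 2; height_3 = 3; pos_x_4 = 1; pos_y_4 = 6; pos_z_4 = 3; width_4 = 4; height_4 = 3; pos_x_5 = 4; pos_y_5 = 6; pos_z_5 = 6; radius_5 = 1; pos_x_6 = 6; pos_y_6 = 5; pos_z_6 = 6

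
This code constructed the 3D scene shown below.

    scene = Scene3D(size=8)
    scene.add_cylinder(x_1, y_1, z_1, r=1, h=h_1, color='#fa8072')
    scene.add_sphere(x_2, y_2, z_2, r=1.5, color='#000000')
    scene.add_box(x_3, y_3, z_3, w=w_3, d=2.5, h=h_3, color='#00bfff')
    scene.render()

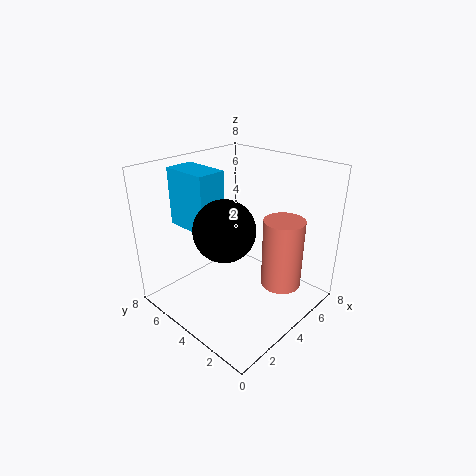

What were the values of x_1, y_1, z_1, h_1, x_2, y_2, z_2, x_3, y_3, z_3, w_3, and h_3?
x_1 = 4
y_1 = 1
z_1 = 2.5
h_1 = 3.5
x_2 = 2
y_2 = 3
z_2 = 5.5
x_3 = 1.5
y_3 = 4
z_3 = 5
w_3 = 1.5
h_3 = 3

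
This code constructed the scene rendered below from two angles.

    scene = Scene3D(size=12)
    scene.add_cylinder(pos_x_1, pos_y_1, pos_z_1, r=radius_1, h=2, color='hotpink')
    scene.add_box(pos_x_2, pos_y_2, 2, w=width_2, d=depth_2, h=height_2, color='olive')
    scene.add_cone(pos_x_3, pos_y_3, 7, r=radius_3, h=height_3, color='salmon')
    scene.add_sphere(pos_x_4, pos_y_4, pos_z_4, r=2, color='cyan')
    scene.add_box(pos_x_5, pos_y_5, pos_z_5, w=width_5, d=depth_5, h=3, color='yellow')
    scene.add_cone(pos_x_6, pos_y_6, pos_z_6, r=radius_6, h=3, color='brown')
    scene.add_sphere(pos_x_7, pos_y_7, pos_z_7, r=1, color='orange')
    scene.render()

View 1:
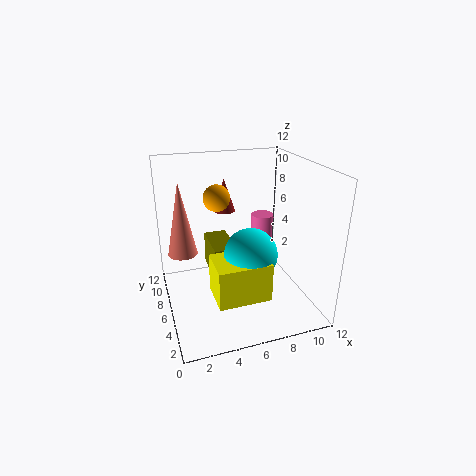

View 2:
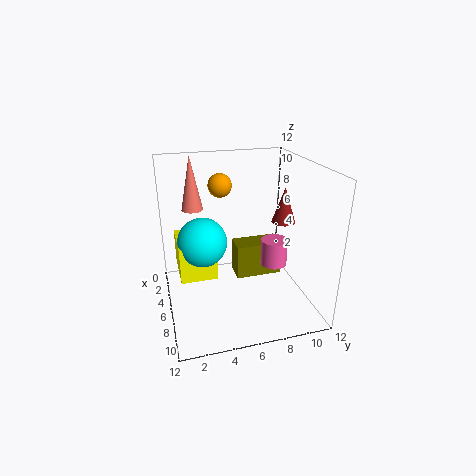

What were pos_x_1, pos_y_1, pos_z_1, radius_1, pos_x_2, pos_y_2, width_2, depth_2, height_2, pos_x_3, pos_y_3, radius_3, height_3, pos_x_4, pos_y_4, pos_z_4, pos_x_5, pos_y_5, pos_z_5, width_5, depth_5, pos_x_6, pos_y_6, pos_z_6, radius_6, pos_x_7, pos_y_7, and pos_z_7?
pos_x_1 = 9; pos_y_1 = 8; pos_z_1 = 5; radius_1 = 1; pos_x_2 = 4; pos_y_2 = 6; width_2 = 2; depth_2 = 4; height_2 = 3; pos_x_3 = 1; pos_y_3 = 3; radius_3 = 1; height_3 = 5; pos_x_4 = 6; pos_y_4 = 3; pos_z_4 = 6; pos_x_5 = 3; pos_y_5 = 1; pos_z_5 = 3; width_5 = 4; depth_5 = 3; pos_x_6 = 6; pos_y_6 = 10; pos_z_6 = 7; radius_6 = 1; pos_x_7 = 4; pos_y_7 = 5; pos_z_7 = 10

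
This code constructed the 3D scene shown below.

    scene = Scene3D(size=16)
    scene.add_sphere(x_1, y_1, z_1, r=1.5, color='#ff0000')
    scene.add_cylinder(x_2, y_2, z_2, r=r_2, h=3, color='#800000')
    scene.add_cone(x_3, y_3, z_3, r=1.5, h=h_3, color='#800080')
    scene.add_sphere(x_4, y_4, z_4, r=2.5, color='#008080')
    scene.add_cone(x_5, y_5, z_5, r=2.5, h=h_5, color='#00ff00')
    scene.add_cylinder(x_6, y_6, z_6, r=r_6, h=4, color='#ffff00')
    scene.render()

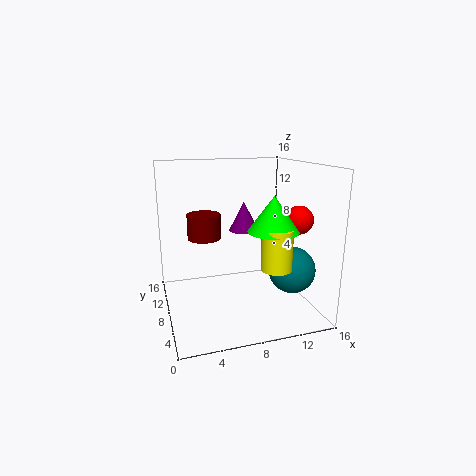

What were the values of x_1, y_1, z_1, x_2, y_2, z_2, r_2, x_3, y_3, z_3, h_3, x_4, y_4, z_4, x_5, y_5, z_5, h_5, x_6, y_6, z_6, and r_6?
x_1 = 13.5; y_1 = 4.5; z_1 = 10.5; x_2 = 5; y_2 = 12; z_2 = 7; r_2 = 2; x_3 = 8; y_3 = 6; z_3 = 9.5; h_3 = 3; x_4 = 13; y_4 = 4.5; z_4 = 5; x_5 = 10; y_5 = 3; z_5 = 10; h_5 = 3.5; x_6 = 10; y_6 = 2; z_6 = 6.5; r_6 = 1.5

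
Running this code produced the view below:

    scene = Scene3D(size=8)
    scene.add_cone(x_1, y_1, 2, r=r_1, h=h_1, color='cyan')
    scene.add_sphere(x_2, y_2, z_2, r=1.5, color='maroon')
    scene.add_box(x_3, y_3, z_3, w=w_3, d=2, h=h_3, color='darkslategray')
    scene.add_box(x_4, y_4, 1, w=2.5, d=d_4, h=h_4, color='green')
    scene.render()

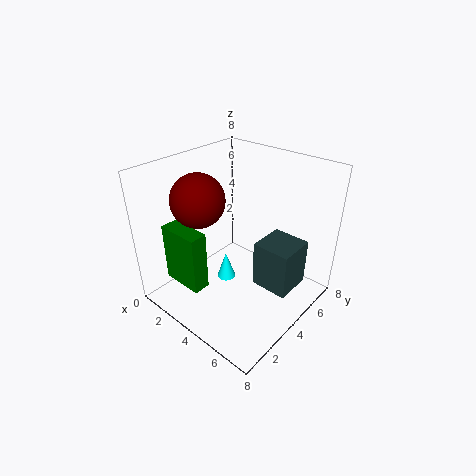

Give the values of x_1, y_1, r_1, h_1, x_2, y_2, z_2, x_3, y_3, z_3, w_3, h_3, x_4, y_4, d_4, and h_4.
x_1 = 4; y_1 = 3; r_1 = 0.5; h_1 = 1.5; x_2 = 2; y_2 = 3; z_2 = 6; x_3 = 5.5; y_3 = 3.5; z_3 = 2; w_3 = 2; h_3 = 2.5; x_4 = 0.5; y_4 = 1.5; d_4 = 1; h_4 = 3.5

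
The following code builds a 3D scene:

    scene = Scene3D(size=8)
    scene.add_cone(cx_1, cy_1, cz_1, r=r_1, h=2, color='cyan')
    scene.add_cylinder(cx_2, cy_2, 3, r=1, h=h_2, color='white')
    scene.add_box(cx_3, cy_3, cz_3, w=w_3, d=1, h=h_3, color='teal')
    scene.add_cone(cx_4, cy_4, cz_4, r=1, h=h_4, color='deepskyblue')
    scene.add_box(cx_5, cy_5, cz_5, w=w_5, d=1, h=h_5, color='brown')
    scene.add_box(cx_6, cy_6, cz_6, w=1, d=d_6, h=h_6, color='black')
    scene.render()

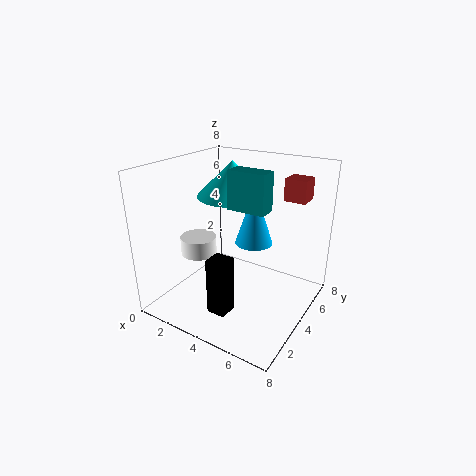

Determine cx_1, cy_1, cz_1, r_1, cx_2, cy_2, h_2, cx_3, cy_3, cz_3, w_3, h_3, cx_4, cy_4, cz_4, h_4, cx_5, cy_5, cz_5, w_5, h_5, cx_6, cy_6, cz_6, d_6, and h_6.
cx_1 = 3; cy_1 = 5; cz_1 = 6; r_1 = 2; cx_2 = 2; cy_2 = 3; h_2 = 1; cx_3 = 4; cy_3 = 3; cz_3 = 6; w_3 = 2; h_3 = 2; cx_4 = 5; cy_4 = 4; cz_4 = 4; h_4 = 3; cx_5 = 7; cy_5 = 3; cz_5 = 7; w_5 = 1; h_5 = 1; cx_6 = 4; cy_6 = 1; cz_6 = 1; d_6 = 1; h_6 = 3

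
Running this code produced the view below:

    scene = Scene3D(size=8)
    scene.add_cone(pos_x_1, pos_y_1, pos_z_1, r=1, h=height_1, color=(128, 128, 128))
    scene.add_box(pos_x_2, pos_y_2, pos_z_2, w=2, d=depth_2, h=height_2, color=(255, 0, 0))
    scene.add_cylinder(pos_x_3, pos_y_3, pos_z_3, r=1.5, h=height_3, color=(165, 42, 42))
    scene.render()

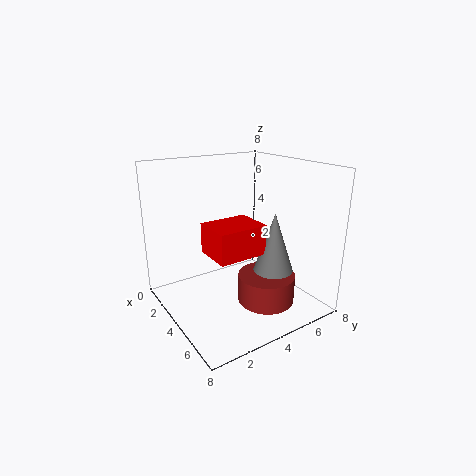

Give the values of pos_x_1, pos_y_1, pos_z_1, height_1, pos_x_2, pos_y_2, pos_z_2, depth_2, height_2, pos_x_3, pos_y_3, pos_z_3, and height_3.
pos_x_1 = 6.5, pos_y_1 = 4.5, pos_z_1 = 3, height_1 = 3, pos_x_2 = 4.5, pos_y_2 = 1.5, pos_z_2 = 4, depth_2 = 2.5, height_2 = 1.5, pos_x_3 = 6, pos_y_3 = 4.5, pos_z_3 = 1, height_3 = 1.5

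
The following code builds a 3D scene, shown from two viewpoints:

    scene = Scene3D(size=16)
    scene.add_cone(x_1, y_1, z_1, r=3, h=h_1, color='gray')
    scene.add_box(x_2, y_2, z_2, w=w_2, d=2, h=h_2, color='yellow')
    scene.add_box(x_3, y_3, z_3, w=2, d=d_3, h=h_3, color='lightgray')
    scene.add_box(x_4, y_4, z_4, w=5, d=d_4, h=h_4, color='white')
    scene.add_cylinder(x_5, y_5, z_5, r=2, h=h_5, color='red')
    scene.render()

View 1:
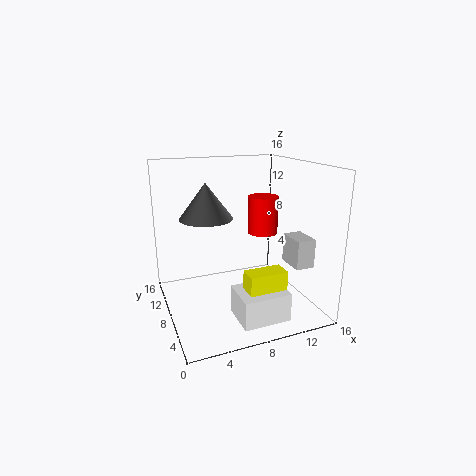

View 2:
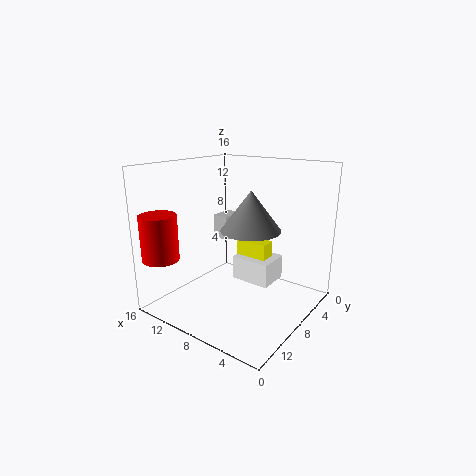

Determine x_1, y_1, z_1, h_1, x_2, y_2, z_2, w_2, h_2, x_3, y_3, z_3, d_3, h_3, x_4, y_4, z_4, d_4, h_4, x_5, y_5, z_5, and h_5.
x_1 = 5, y_1 = 10, z_1 = 10, h_1 = 4, x_2 = 7, y_2 = 2, z_2 = 1, w_2 = 4, h_2 = 5, x_3 = 12, y_3 = 2, z_3 = 6, d_3 = 3, h_3 = 3, x_4 = 6, y_4 = 1, z_4 = 1, d_4 = 4, h_4 = 3, x_5 = 14, y_5 = 14, z_5 = 6, h_5 = 5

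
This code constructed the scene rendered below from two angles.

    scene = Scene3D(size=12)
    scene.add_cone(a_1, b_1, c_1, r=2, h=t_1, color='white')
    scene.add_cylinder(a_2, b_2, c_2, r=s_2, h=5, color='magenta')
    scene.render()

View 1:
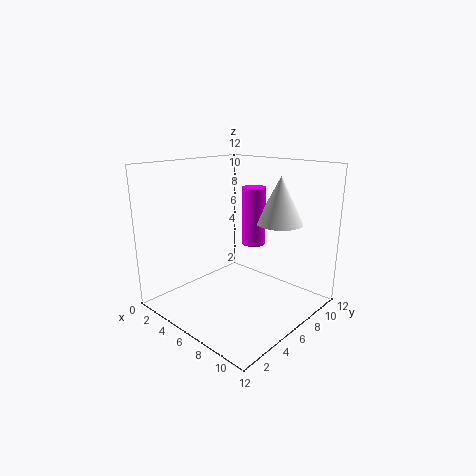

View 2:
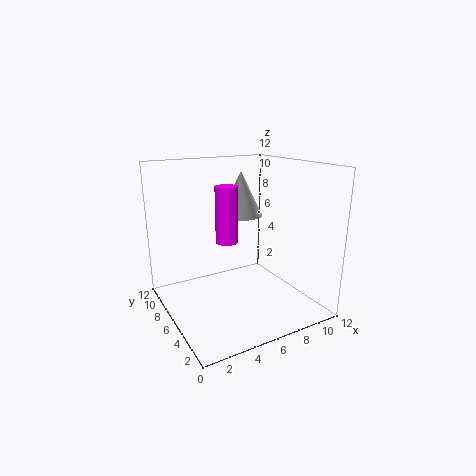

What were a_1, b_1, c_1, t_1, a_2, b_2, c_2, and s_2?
a_1 = 8
b_1 = 9
c_1 = 7
t_1 = 4
a_2 = 6
b_2 = 8
c_2 = 5
s_2 = 1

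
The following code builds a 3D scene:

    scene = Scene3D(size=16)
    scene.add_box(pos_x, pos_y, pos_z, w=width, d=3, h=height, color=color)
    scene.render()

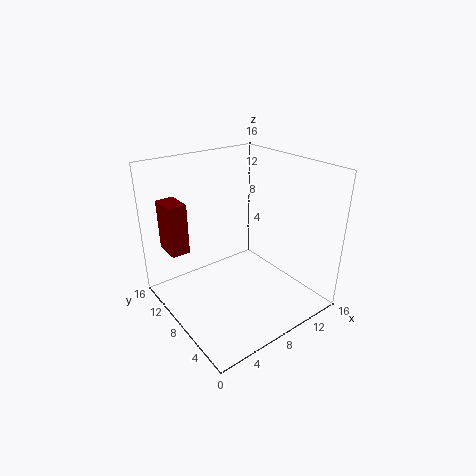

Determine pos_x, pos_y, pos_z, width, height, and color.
pos_x = 1
pos_y = 10
pos_z = 7
width = 2
height = 5.5
color = 'maroon'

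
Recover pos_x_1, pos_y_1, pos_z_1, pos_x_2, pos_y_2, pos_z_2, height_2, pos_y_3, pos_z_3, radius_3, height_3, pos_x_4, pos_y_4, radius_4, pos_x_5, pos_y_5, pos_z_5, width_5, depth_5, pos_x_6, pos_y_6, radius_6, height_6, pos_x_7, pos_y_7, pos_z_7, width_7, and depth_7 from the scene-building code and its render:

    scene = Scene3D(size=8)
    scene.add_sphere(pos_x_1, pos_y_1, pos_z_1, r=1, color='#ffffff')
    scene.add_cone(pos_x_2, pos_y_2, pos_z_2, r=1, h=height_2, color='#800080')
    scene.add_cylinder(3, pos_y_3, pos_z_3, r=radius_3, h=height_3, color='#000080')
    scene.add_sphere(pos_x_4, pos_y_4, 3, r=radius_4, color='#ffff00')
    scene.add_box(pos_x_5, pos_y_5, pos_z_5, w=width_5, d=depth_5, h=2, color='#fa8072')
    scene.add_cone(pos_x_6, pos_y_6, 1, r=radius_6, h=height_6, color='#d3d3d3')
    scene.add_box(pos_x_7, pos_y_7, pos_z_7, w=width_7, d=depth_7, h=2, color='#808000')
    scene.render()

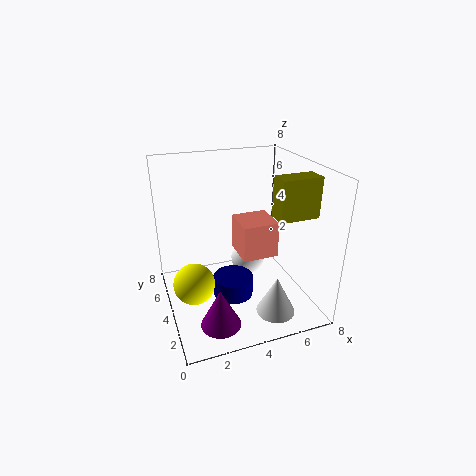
pos_x_1 = 5
pos_y_1 = 5
pos_z_1 = 2
pos_x_2 = 2
pos_y_2 = 1
pos_z_2 = 1
height_2 = 2
pos_y_3 = 2
pos_z_3 = 2
radius_3 = 1
height_3 = 1
pos_x_4 = 1
pos_y_4 = 2
radius_4 = 1
pos_x_5 = 4
pos_y_5 = 3
pos_z_5 = 3
width_5 = 2
depth_5 = 2
pos_x_6 = 5
pos_y_6 = 1
radius_6 = 1
height_6 = 2
pos_x_7 = 5
pos_y_7 = 1
pos_z_7 = 6
width_7 = 2
depth_7 = 1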